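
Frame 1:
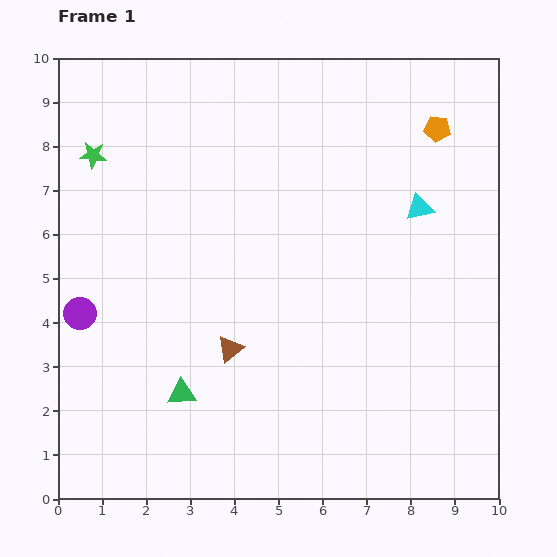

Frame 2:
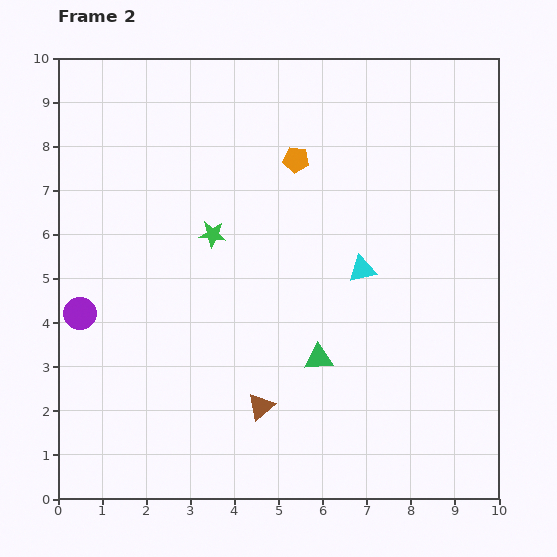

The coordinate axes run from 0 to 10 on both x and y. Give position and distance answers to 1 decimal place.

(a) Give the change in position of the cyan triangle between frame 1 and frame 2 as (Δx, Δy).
(-1.3, -1.4)

The cyan triangle was at (8.2, 6.6) in frame 1 and (6.9, 5.2) in frame 2.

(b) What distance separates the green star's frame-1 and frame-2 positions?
3.2

The green star moved from (0.8, 7.8) to (3.5, 6.0), a distance of √(2.7² + 1.8²) ≈ 3.2.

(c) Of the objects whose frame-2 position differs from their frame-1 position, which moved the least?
the brown triangle

(moved 1.5)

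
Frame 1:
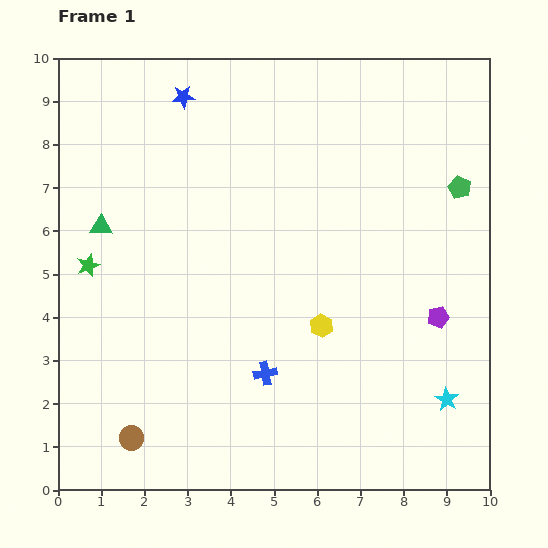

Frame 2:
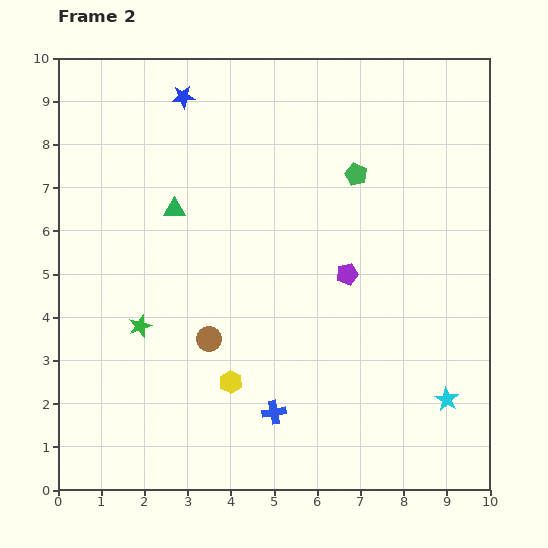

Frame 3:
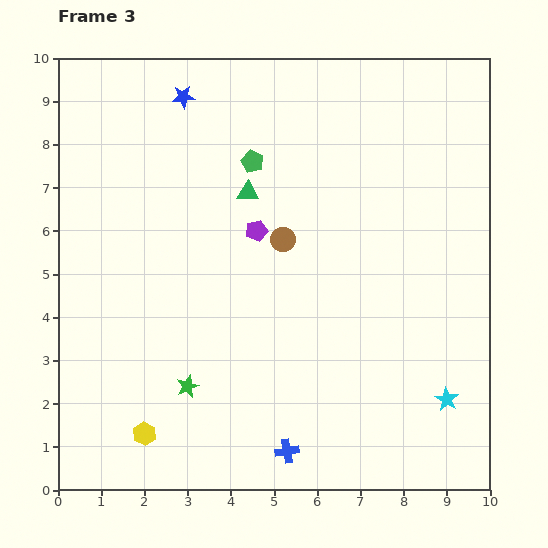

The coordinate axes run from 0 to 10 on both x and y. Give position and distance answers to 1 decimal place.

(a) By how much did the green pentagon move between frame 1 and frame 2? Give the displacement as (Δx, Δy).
(-2.4, 0.3)

The green pentagon was at (9.3, 7.0) in frame 1 and (6.9, 7.3) in frame 2.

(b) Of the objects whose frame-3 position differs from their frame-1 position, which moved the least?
the blue cross

(moved 1.9)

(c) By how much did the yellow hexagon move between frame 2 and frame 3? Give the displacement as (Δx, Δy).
(-2.0, -1.2)

The yellow hexagon was at (4.0, 2.5) in frame 2 and (2.0, 1.3) in frame 3.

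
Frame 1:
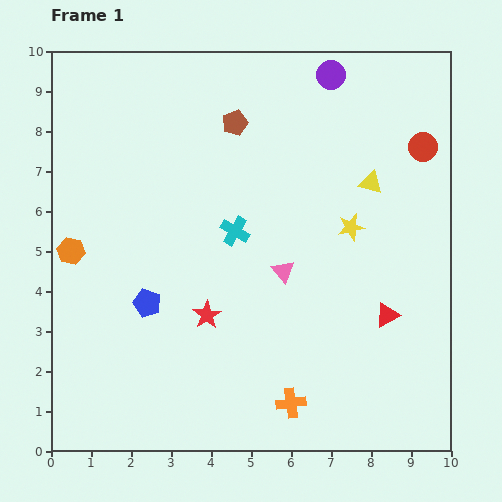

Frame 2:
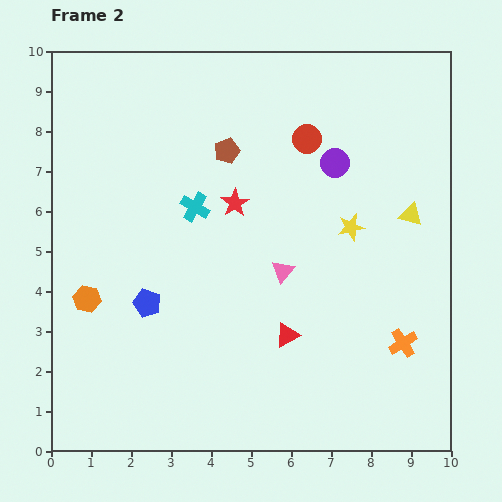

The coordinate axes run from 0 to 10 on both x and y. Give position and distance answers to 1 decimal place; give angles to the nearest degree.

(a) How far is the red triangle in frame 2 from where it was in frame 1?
2.5

The red triangle moved from (8.4, 3.4) to (5.9, 2.9), a distance of √(2.5² + 0.5²) ≈ 2.5.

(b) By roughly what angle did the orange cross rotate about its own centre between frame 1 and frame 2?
25° counter-clockwise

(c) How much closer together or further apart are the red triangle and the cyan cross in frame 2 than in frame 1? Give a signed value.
-0.4

Distance in frame 1: 4.3. Distance in frame 2: 3.9.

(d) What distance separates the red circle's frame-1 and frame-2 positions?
2.9

The red circle moved from (9.3, 7.6) to (6.4, 7.8), a distance of √(2.9² + 0.2²) ≈ 2.9.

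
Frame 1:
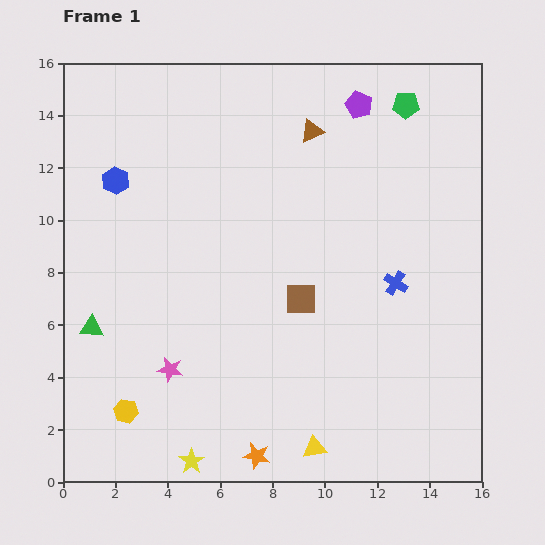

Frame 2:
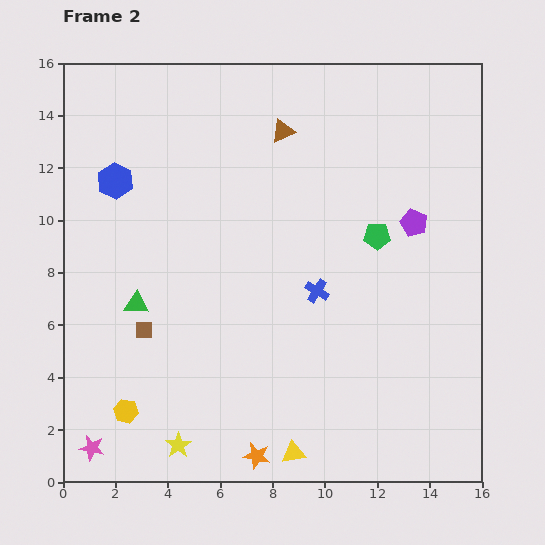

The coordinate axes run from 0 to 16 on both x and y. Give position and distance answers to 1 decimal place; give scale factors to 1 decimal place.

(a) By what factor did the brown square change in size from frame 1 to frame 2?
0.6×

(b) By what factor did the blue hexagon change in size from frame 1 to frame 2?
1.3×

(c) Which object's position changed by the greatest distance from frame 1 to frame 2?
the brown square

(moved 6.1; next 5.1)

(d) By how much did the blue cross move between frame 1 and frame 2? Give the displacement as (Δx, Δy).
(-3.0, -0.3)

The blue cross was at (12.7, 7.6) in frame 1 and (9.7, 7.3) in frame 2.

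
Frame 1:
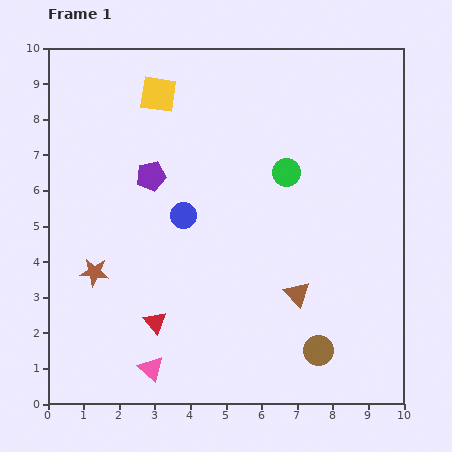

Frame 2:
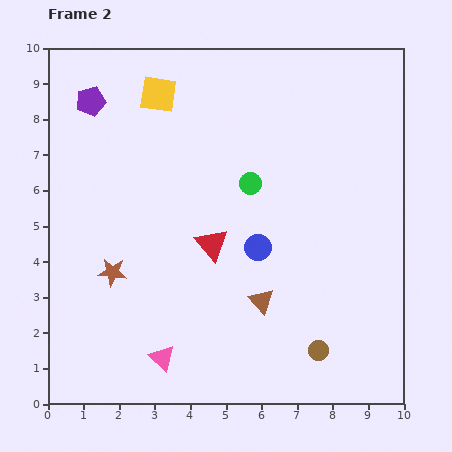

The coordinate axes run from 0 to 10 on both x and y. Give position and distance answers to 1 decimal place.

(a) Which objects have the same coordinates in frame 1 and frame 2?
the yellow square, the brown circle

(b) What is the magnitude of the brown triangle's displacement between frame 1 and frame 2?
1.0

The brown triangle moved from (7.0, 3.1) to (6.0, 2.9), a distance of √(1.0² + 0.2²) ≈ 1.0.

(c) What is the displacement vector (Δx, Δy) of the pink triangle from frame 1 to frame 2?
(0.3, 0.3)

The pink triangle was at (2.9, 1.0) in frame 1 and (3.2, 1.3) in frame 2.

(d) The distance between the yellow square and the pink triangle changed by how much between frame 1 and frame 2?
-0.3

Distance in frame 1: 7.7. Distance in frame 2: 7.4.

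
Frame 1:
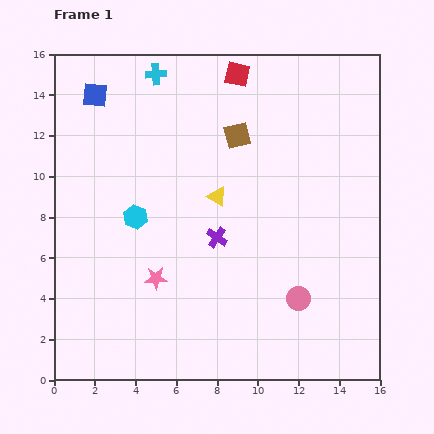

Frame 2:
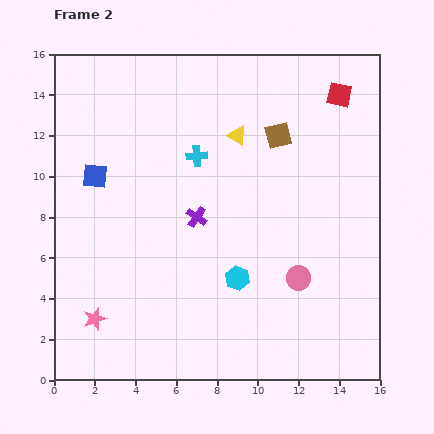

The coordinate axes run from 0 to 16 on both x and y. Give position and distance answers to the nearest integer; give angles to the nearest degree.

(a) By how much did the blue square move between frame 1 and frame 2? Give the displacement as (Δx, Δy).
(0, -4)

The blue square was at (2, 14) in frame 1 and (2, 10) in frame 2.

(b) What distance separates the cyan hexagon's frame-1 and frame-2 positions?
6

The cyan hexagon moved from (4, 8) to (9, 5), a distance of √(5² + 3²) ≈ 6.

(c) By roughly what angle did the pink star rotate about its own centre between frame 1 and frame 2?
18° counter-clockwise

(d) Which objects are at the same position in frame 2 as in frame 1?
none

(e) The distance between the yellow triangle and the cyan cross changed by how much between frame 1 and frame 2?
-5

Distance in frame 1: 7. Distance in frame 2: 2.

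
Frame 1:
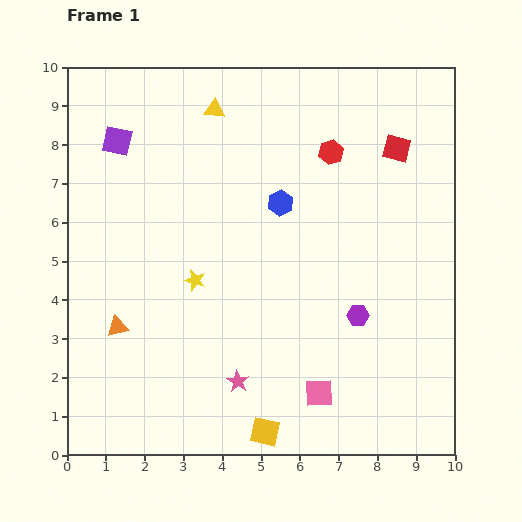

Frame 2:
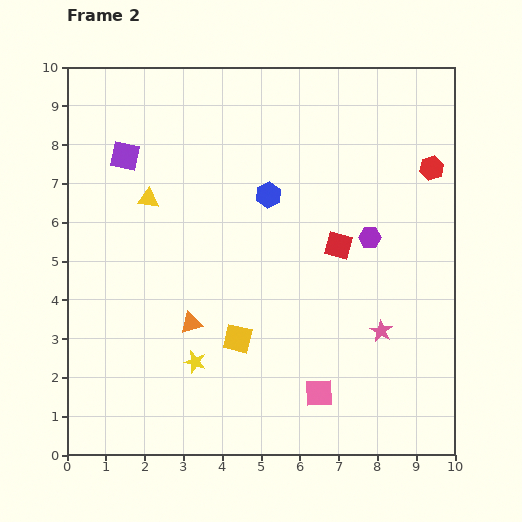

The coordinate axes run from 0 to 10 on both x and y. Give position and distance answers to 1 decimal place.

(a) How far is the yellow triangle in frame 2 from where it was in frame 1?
2.9

The yellow triangle moved from (3.8, 8.9) to (2.1, 6.6), a distance of √(1.7² + 2.3²) ≈ 2.9.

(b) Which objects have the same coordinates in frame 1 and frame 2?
the pink square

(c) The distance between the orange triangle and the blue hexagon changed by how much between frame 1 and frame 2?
-1.4

Distance in frame 1: 5.3. Distance in frame 2: 3.9.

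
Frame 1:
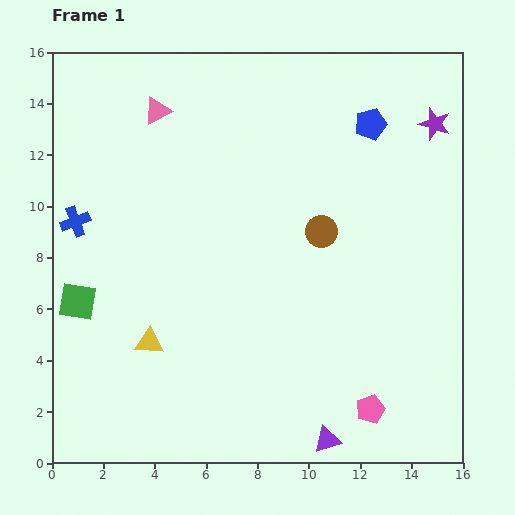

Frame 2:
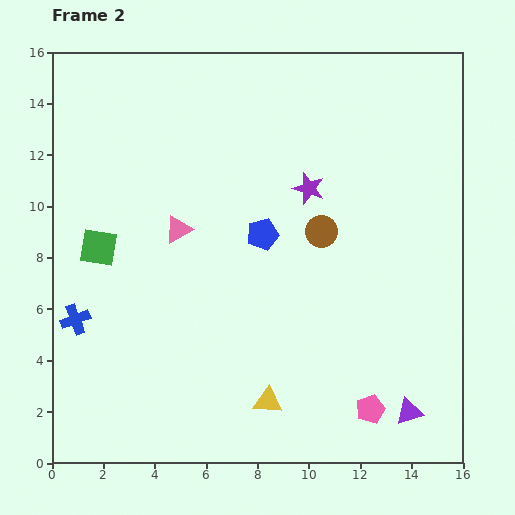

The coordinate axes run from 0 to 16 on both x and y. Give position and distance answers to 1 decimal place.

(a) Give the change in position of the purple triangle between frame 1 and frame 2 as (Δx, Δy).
(3.2, 1.1)

The purple triangle was at (10.7, 0.9) in frame 1 and (13.9, 2.0) in frame 2.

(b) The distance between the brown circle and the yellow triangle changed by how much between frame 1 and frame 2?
-1.1

Distance in frame 1: 8.0. Distance in frame 2: 6.9.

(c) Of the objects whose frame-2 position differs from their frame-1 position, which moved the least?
the green square

(moved 2.2)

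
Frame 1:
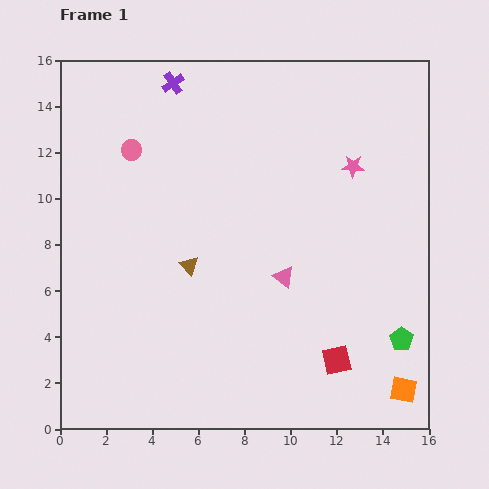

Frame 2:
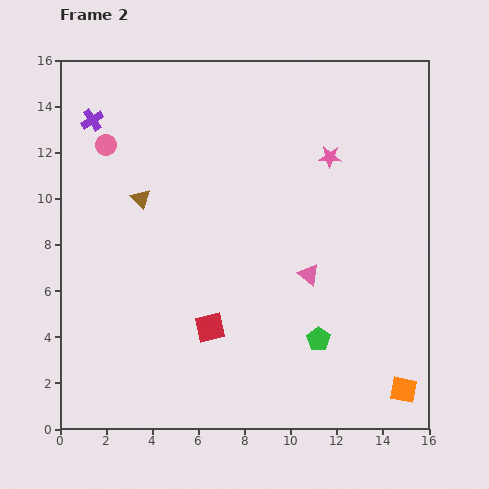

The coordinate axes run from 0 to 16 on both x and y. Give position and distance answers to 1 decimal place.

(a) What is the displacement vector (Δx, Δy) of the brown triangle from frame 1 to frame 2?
(-2.1, 2.9)

The brown triangle was at (5.6, 7.1) in frame 1 and (3.5, 10.0) in frame 2.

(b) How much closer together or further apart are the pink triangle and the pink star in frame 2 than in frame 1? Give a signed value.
-0.5

Distance in frame 1: 5.7. Distance in frame 2: 5.2.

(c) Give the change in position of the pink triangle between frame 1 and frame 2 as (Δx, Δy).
(1.1, 0.1)

The pink triangle was at (9.7, 6.6) in frame 1 and (10.8, 6.7) in frame 2.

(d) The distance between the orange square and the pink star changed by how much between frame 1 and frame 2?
+0.7

Distance in frame 1: 9.9. Distance in frame 2: 10.6.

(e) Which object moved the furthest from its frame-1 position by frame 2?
the red square

(moved 5.7; next 3.8)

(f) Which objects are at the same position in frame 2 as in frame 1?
the orange square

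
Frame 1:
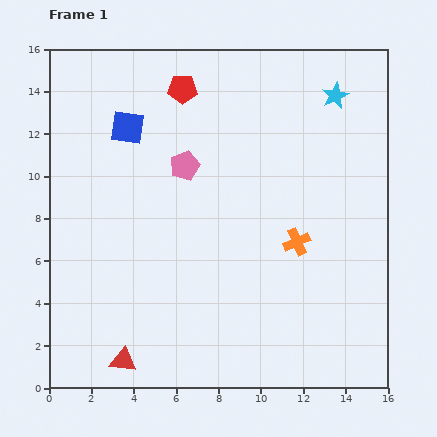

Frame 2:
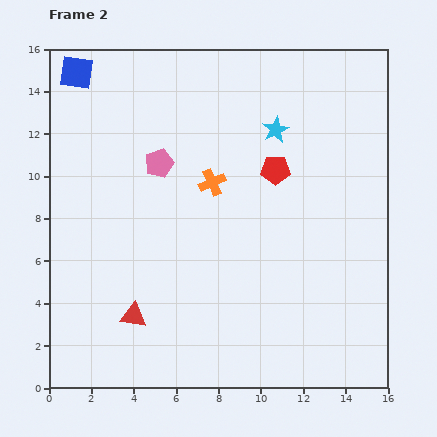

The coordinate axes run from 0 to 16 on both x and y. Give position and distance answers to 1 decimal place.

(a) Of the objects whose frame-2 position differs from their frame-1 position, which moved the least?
the pink pentagon

(moved 1.2)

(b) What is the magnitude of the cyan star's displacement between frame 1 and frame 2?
3.2

The cyan star moved from (13.5, 13.8) to (10.7, 12.2), a distance of √(2.8² + 1.6²) ≈ 3.2.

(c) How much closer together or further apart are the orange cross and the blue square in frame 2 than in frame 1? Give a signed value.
-1.5

Distance in frame 1: 9.7. Distance in frame 2: 8.2.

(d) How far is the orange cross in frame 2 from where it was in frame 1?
4.9

The orange cross moved from (11.7, 6.9) to (7.7, 9.7), a distance of √(4.0² + 2.8²) ≈ 4.9.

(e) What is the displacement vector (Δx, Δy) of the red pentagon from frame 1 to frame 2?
(4.4, -3.8)

The red pentagon was at (6.3, 14.1) in frame 1 and (10.7, 10.3) in frame 2.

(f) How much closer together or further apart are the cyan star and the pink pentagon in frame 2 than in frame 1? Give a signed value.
-2.1

Distance in frame 1: 7.8. Distance in frame 2: 5.7.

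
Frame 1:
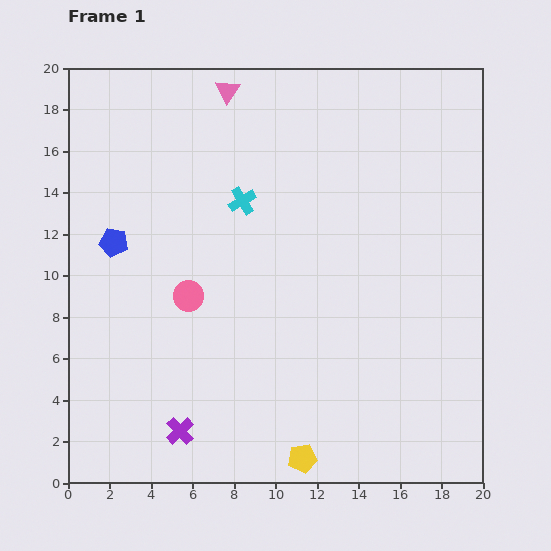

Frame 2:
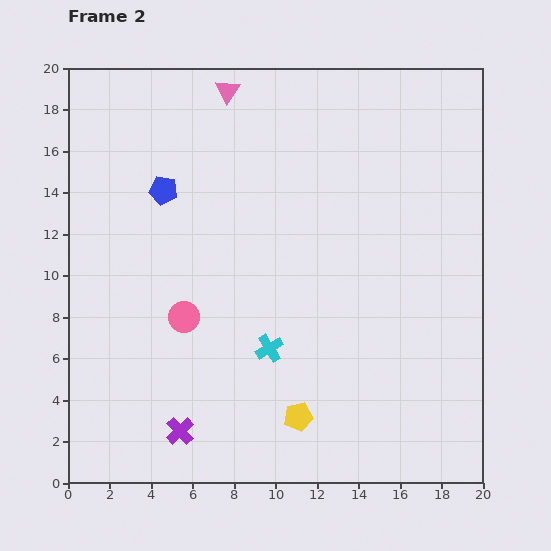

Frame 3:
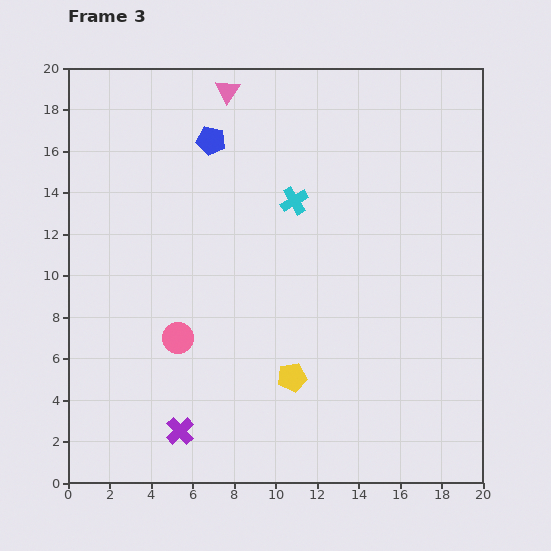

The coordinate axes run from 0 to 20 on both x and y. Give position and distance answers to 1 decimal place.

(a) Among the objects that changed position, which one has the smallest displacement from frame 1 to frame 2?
the pink circle

(moved 1.0)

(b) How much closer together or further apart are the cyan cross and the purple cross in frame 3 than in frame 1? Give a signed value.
+0.9

Distance in frame 1: 11.5. Distance in frame 3: 12.4.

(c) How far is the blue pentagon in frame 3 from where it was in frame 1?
6.8

The blue pentagon moved from (2.2, 11.6) to (6.9, 16.5), a distance of √(4.7² + 4.9²) ≈ 6.8.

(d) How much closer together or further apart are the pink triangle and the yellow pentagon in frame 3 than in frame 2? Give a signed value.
-2.0

Distance in frame 2: 16.1. Distance in frame 3: 14.1.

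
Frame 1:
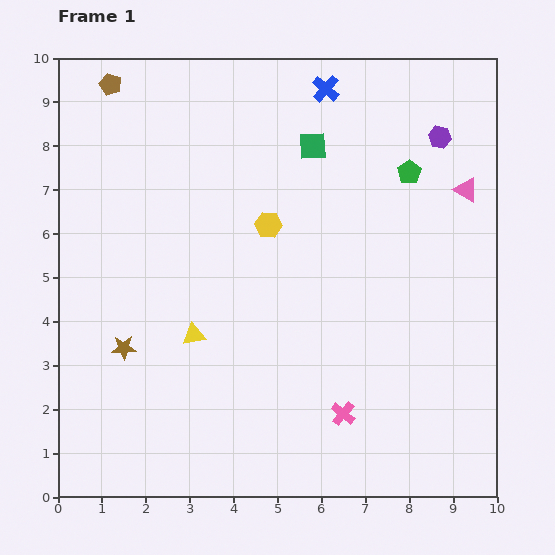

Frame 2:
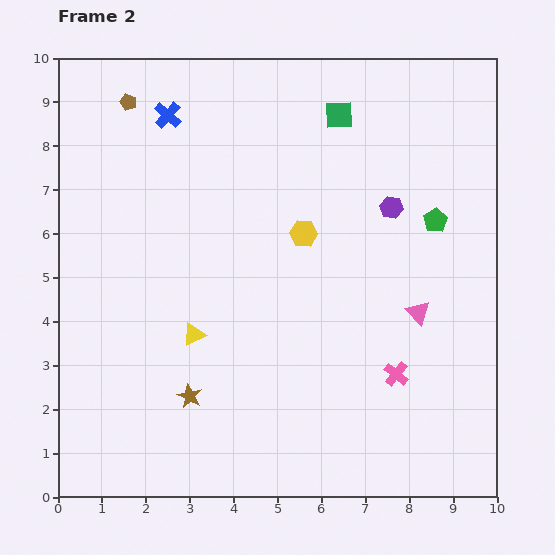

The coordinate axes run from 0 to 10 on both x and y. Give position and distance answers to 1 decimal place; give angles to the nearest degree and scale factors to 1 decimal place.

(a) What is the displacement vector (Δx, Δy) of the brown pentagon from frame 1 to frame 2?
(0.4, -0.4)

The brown pentagon was at (1.2, 9.4) in frame 1 and (1.6, 9.0) in frame 2.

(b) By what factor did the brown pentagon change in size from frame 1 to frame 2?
0.8×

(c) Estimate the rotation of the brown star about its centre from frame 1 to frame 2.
29° clockwise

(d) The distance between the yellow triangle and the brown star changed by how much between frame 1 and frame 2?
-0.2

Distance in frame 1: 1.6. Distance in frame 2: 1.4.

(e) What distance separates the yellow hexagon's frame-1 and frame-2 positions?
0.8

The yellow hexagon moved from (4.8, 6.2) to (5.6, 6.0), a distance of √(0.8² + 0.2²) ≈ 0.8.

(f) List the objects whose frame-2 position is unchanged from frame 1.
the yellow triangle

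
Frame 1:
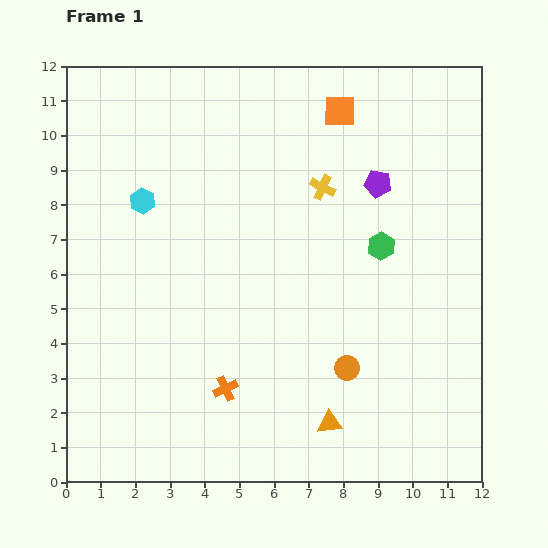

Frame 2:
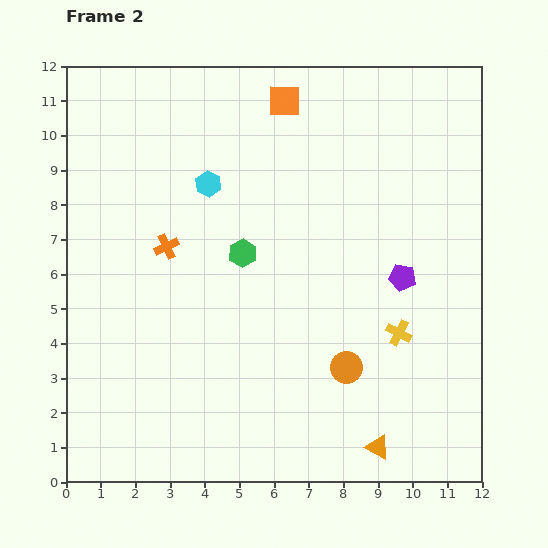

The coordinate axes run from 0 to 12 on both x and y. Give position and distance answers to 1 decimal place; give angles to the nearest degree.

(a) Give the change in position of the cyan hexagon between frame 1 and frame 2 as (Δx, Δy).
(1.9, 0.5)

The cyan hexagon was at (2.2, 8.1) in frame 1 and (4.1, 8.6) in frame 2.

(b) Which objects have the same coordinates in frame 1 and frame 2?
the orange circle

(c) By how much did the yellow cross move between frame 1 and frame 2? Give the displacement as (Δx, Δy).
(2.2, -4.2)

The yellow cross was at (7.4, 8.5) in frame 1 and (9.6, 4.3) in frame 2.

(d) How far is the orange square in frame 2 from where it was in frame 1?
1.6

The orange square moved from (7.9, 10.7) to (6.3, 11.0), a distance of √(1.6² + 0.3²) ≈ 1.6.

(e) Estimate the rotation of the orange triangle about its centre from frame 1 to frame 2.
34° clockwise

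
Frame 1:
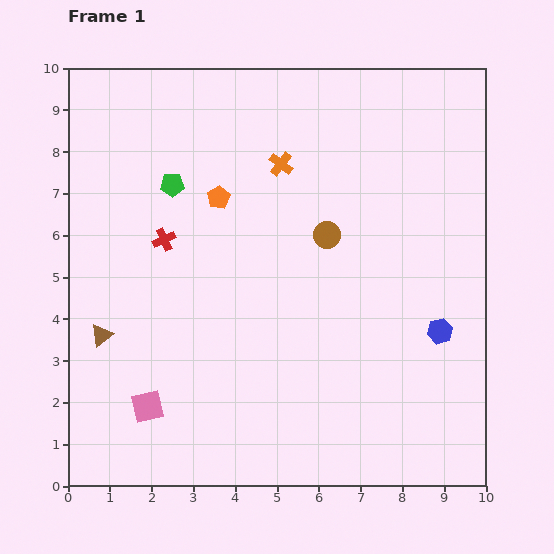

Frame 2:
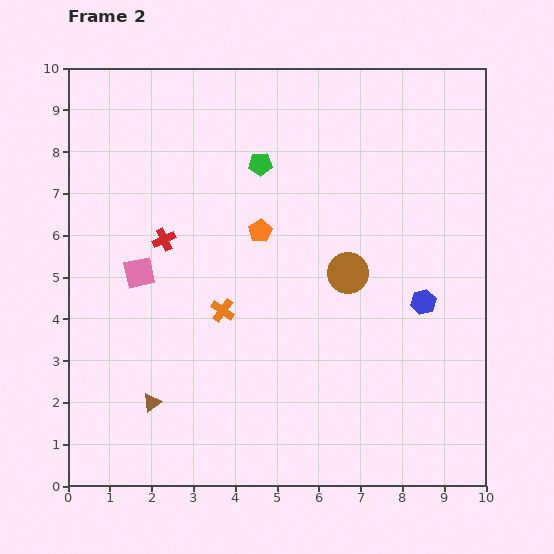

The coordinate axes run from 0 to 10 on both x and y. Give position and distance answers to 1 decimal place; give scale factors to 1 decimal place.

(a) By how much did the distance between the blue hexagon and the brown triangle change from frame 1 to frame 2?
-1.2

Distance in frame 1: 8.1. Distance in frame 2: 6.9.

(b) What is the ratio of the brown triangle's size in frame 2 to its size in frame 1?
0.8×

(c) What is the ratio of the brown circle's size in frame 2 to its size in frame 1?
1.5×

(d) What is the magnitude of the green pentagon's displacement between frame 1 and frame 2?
2.2

The green pentagon moved from (2.5, 7.2) to (4.6, 7.7), a distance of √(2.1² + 0.5²) ≈ 2.2.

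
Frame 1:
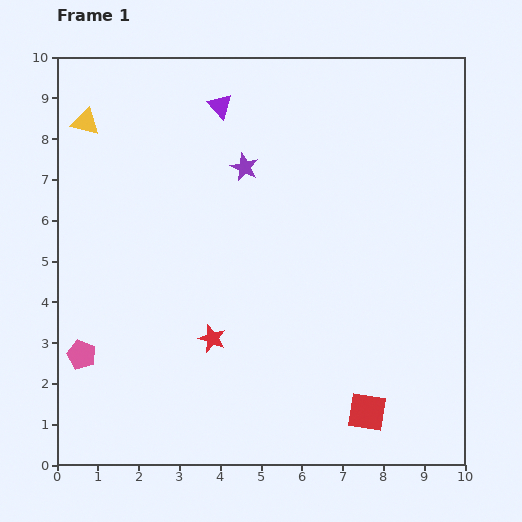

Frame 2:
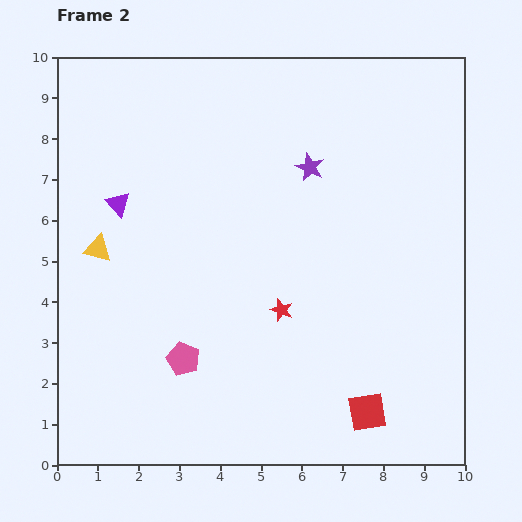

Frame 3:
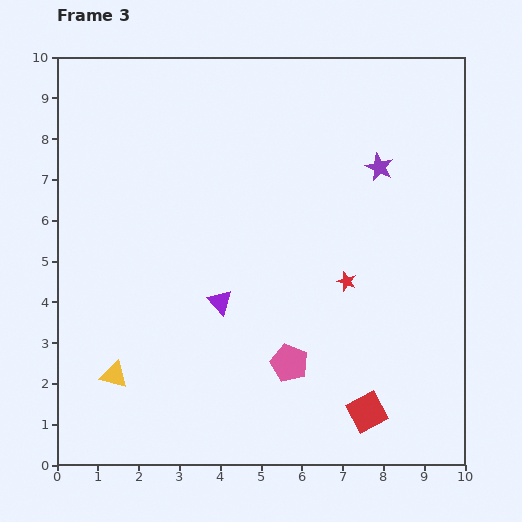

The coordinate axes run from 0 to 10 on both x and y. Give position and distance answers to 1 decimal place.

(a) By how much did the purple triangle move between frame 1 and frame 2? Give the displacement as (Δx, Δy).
(-2.5, -2.4)

The purple triangle was at (4.0, 8.8) in frame 1 and (1.5, 6.4) in frame 2.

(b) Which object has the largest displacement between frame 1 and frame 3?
the yellow triangle

(moved 6.2; next 5.1)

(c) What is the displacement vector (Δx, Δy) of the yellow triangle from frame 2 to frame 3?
(0.4, -3.1)

The yellow triangle was at (1.0, 5.3) in frame 2 and (1.4, 2.2) in frame 3.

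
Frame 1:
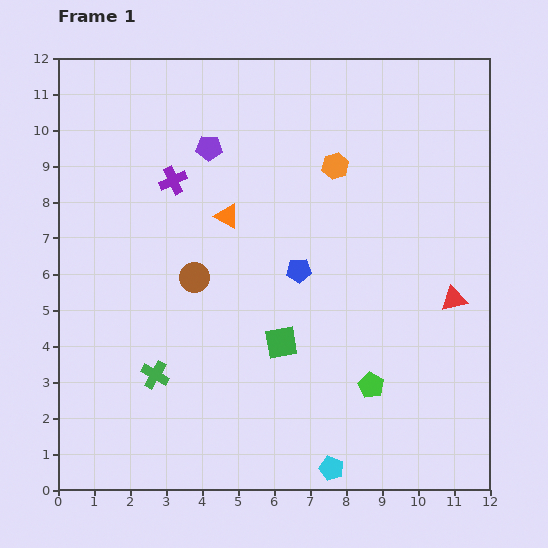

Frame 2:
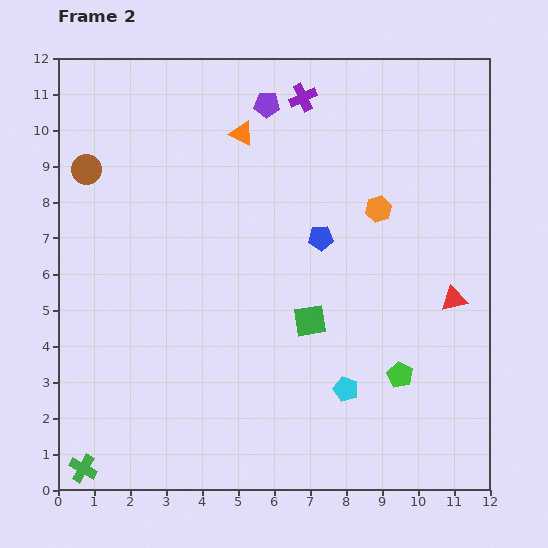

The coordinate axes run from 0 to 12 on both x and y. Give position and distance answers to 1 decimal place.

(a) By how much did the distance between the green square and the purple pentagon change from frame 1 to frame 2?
+0.3

Distance in frame 1: 5.8. Distance in frame 2: 6.1.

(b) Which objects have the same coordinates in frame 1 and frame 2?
the red triangle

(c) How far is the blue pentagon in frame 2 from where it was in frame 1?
1.1

The blue pentagon moved from (6.7, 6.1) to (7.3, 7.0), a distance of √(0.6² + 0.9²) ≈ 1.1.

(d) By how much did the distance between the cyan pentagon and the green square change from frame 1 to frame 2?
-1.7

Distance in frame 1: 3.8. Distance in frame 2: 2.1.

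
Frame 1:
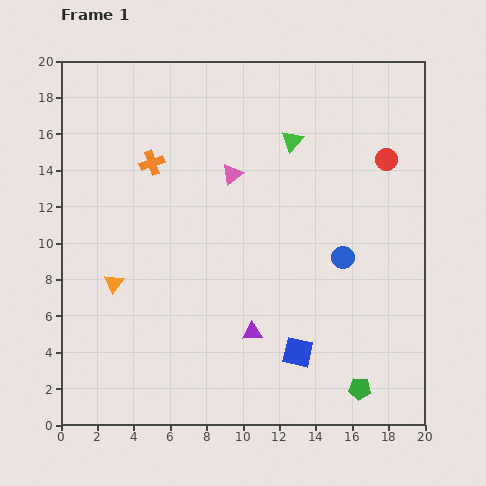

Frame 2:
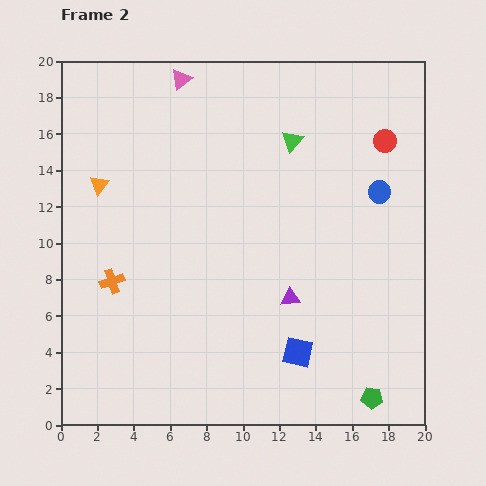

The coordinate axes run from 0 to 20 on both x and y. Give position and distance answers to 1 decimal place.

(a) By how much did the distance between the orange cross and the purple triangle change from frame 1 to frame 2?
-1.0

Distance in frame 1: 10.8. Distance in frame 2: 9.8.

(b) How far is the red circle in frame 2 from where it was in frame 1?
1.0

The red circle moved from (17.9, 14.6) to (17.8, 15.6), a distance of √(0.1² + 1.0²) ≈ 1.0.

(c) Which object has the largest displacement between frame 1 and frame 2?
the orange cross

(moved 6.9; next 5.9)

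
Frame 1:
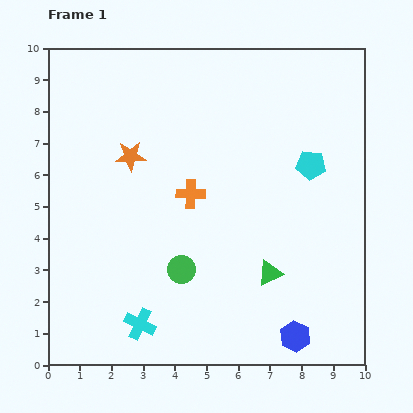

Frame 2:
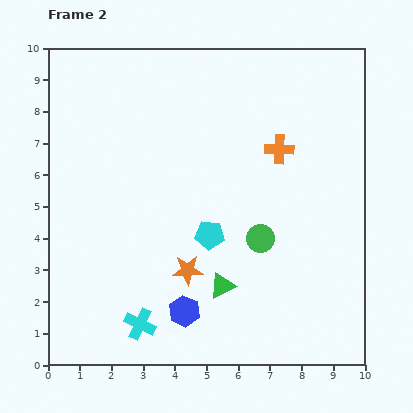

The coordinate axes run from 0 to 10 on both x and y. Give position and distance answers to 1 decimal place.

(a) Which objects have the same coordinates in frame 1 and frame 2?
the cyan cross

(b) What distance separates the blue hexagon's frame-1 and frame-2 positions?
3.6

The blue hexagon moved from (7.8, 0.9) to (4.3, 1.7), a distance of √(3.5² + 0.8²) ≈ 3.6.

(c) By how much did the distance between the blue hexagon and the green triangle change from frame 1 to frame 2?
-0.8

Distance in frame 1: 2.2. Distance in frame 2: 1.4.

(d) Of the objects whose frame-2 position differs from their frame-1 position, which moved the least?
the green triangle

(moved 1.6)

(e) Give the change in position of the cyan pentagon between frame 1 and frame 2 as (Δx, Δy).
(-3.2, -2.2)

The cyan pentagon was at (8.3, 6.3) in frame 1 and (5.1, 4.1) in frame 2.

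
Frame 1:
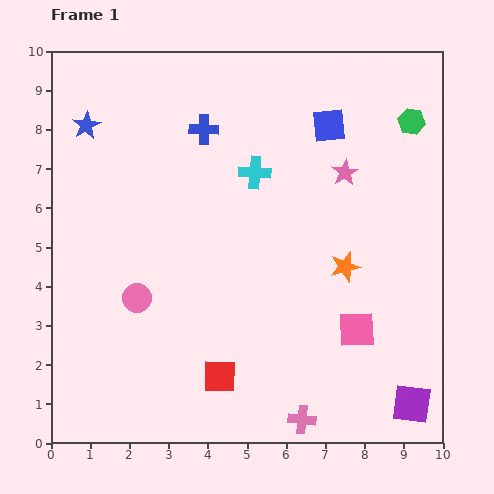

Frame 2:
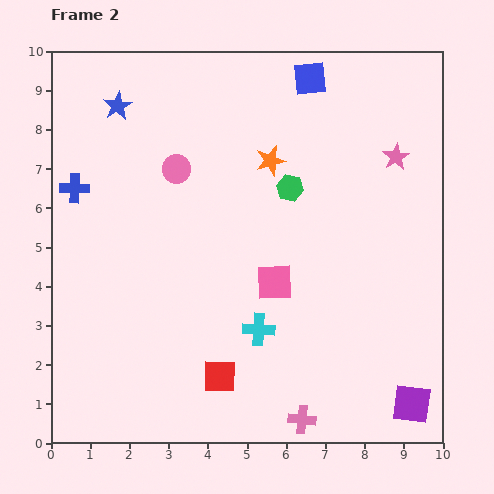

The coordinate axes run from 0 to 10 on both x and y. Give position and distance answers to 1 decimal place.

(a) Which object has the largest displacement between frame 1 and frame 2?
the cyan cross

(moved 4.0; next 3.6)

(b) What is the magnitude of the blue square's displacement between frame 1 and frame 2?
1.3

The blue square moved from (7.1, 8.1) to (6.6, 9.3), a distance of √(0.5² + 1.2²) ≈ 1.3.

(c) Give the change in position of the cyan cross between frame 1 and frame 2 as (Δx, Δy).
(0.1, -4.0)

The cyan cross was at (5.2, 6.9) in frame 1 and (5.3, 2.9) in frame 2.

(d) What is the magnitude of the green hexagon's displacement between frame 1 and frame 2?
3.5

The green hexagon moved from (9.2, 8.2) to (6.1, 6.5), a distance of √(3.1² + 1.7²) ≈ 3.5.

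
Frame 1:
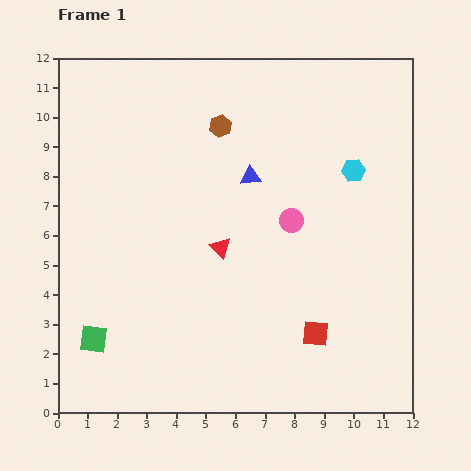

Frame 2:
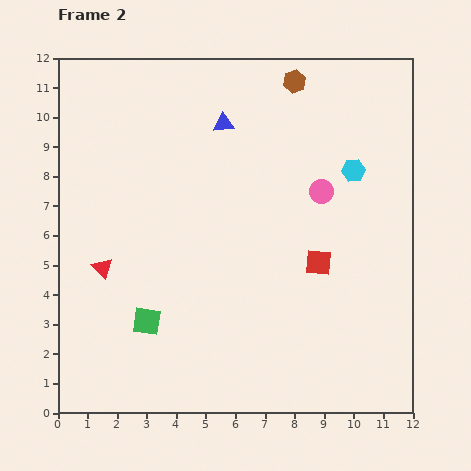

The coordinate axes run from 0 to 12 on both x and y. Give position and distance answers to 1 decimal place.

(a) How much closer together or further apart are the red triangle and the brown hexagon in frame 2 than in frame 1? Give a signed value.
+5.0

Distance in frame 1: 4.1. Distance in frame 2: 9.1.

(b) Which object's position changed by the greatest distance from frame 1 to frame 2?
the red triangle

(moved 4.1; next 2.9)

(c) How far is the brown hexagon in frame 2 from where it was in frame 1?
2.9

The brown hexagon moved from (5.5, 9.7) to (8.0, 11.2), a distance of √(2.5² + 1.5²) ≈ 2.9.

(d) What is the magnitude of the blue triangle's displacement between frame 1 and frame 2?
2.0

The blue triangle moved from (6.5, 8.0) to (5.6, 9.8), a distance of √(0.9² + 1.8²) ≈ 2.0.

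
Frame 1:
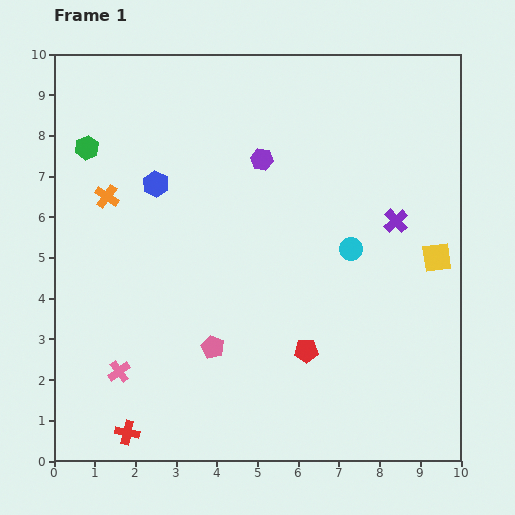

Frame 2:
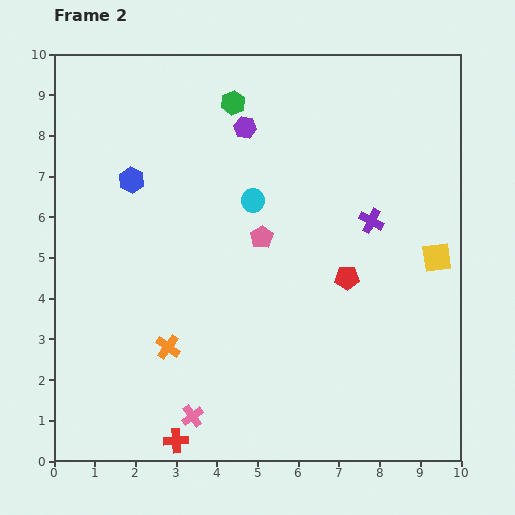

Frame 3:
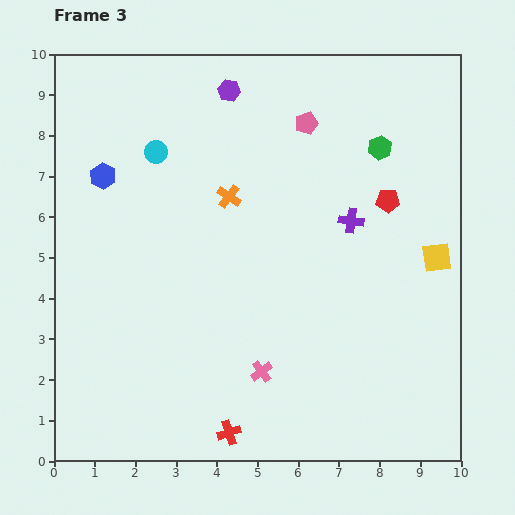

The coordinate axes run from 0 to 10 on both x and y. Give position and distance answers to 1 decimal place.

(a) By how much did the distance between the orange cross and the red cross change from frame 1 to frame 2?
-3.5

Distance in frame 1: 5.8. Distance in frame 2: 2.3.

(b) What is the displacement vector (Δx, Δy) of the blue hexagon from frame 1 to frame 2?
(-0.6, 0.1)

The blue hexagon was at (2.5, 6.8) in frame 1 and (1.9, 6.9) in frame 2.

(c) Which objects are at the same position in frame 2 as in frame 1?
the yellow square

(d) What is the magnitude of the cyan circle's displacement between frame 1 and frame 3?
5.4

The cyan circle moved from (7.3, 5.2) to (2.5, 7.6), a distance of √(4.8² + 2.4²) ≈ 5.4.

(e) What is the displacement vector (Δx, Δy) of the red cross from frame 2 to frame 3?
(1.3, 0.2)

The red cross was at (3.0, 0.5) in frame 2 and (4.3, 0.7) in frame 3.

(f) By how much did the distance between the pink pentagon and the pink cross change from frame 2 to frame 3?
+1.5

Distance in frame 2: 4.7. Distance in frame 3: 6.2.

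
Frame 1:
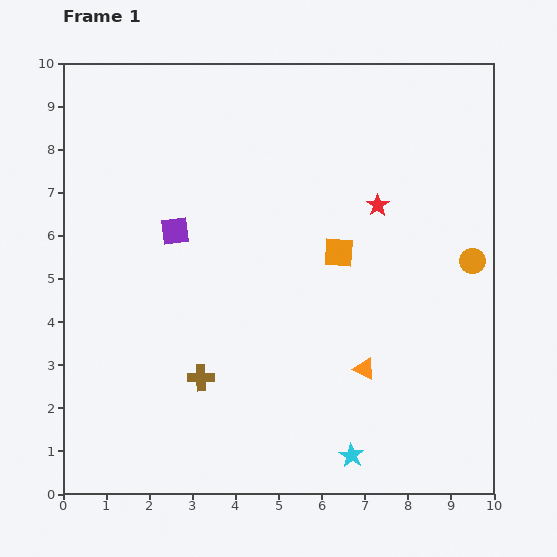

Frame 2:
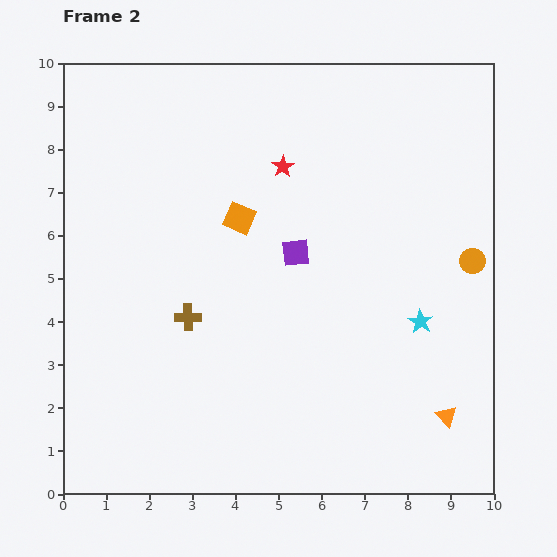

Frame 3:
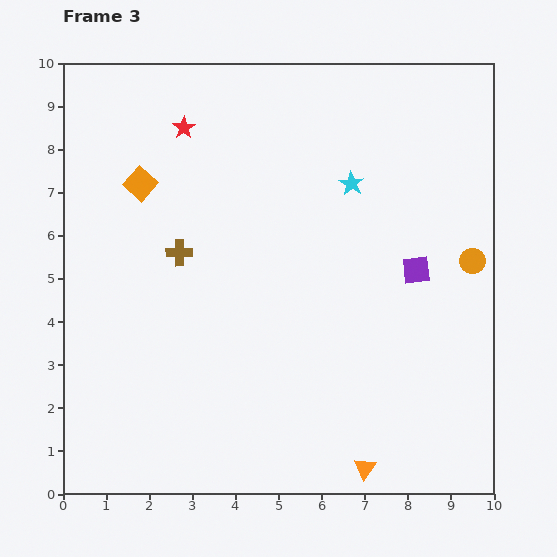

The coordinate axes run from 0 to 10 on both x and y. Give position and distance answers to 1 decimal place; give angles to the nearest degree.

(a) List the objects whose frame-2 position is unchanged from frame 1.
the orange circle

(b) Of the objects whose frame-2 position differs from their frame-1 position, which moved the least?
the brown cross

(moved 1.4)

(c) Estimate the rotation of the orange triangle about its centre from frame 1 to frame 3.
39° clockwise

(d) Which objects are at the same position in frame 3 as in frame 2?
the orange circle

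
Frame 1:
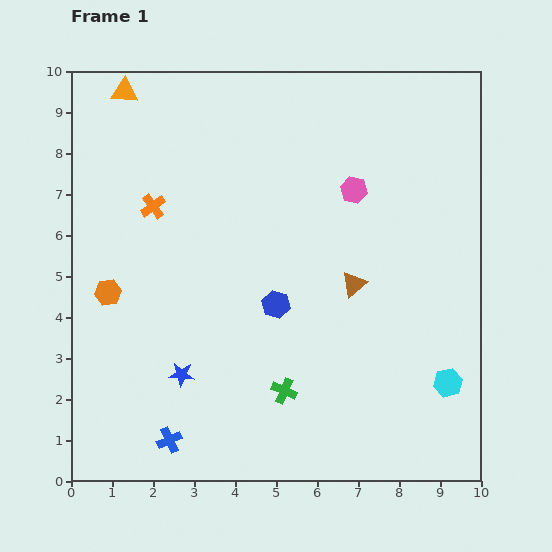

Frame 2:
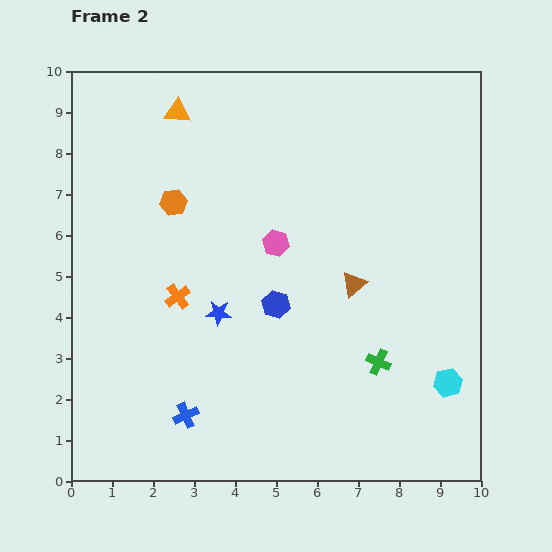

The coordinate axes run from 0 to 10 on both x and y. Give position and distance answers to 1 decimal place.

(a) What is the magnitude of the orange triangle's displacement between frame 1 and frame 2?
1.4

The orange triangle moved from (1.3, 9.5) to (2.6, 9.0), a distance of √(1.3² + 0.5²) ≈ 1.4.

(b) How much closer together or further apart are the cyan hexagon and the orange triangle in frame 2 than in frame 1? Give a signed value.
-1.3

Distance in frame 1: 10.6. Distance in frame 2: 9.3.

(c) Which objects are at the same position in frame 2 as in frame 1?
the blue hexagon, the brown triangle, the cyan hexagon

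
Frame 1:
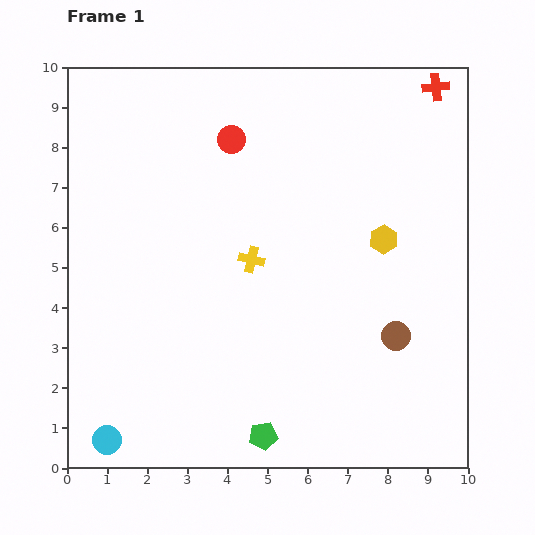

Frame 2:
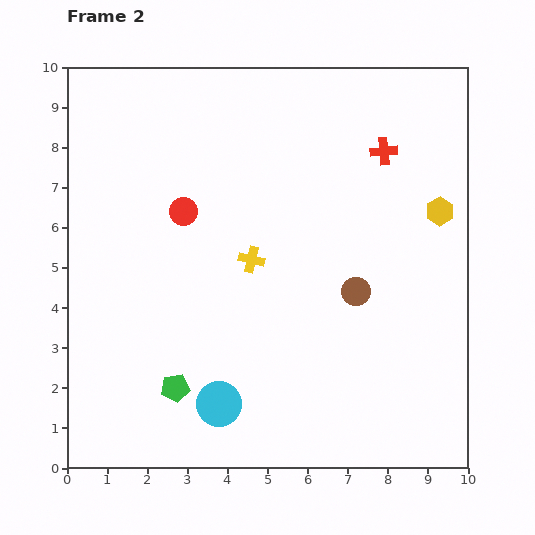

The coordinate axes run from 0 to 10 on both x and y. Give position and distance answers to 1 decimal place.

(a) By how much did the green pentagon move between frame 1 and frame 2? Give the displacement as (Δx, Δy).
(-2.2, 1.2)

The green pentagon was at (4.9, 0.8) in frame 1 and (2.7, 2.0) in frame 2.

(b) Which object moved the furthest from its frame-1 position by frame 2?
the cyan circle

(moved 2.9; next 2.5)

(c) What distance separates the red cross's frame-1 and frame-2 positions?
2.1

The red cross moved from (9.2, 9.5) to (7.9, 7.9), a distance of √(1.3² + 1.6²) ≈ 2.1.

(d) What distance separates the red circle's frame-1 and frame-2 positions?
2.2

The red circle moved from (4.1, 8.2) to (2.9, 6.4), a distance of √(1.2² + 1.8²) ≈ 2.2.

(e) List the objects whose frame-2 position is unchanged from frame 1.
the yellow cross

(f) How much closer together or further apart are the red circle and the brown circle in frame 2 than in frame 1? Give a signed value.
-1.7

Distance in frame 1: 6.4. Distance in frame 2: 4.7.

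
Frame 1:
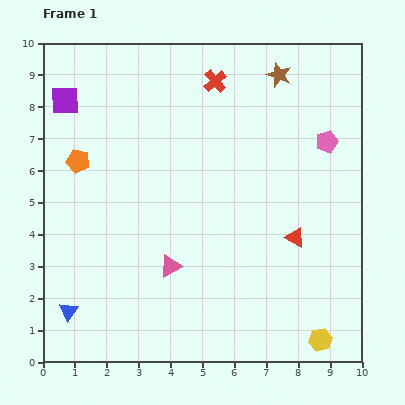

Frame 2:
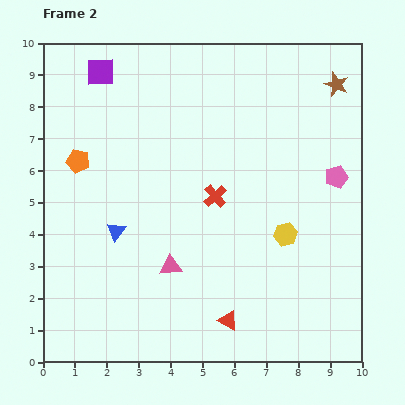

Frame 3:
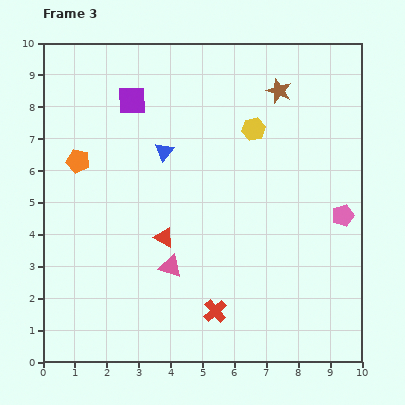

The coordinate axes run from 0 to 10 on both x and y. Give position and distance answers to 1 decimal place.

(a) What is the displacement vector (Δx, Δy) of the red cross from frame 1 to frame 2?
(0.0, -3.6)

The red cross was at (5.4, 8.8) in frame 1 and (5.4, 5.2) in frame 2.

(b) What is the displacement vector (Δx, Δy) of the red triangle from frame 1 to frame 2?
(-2.1, -2.6)

The red triangle was at (7.9, 3.9) in frame 1 and (5.8, 1.3) in frame 2.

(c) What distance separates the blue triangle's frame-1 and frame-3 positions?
5.8

The blue triangle moved from (0.8, 1.6) to (3.8, 6.6), a distance of √(3.0² + 5.0²) ≈ 5.8.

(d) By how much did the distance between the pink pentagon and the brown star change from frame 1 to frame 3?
+1.8

Distance in frame 1: 2.6. Distance in frame 3: 4.4.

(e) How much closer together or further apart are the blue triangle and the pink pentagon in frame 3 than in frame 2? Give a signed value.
-1.2

Distance in frame 2: 7.1. Distance in frame 3: 5.9.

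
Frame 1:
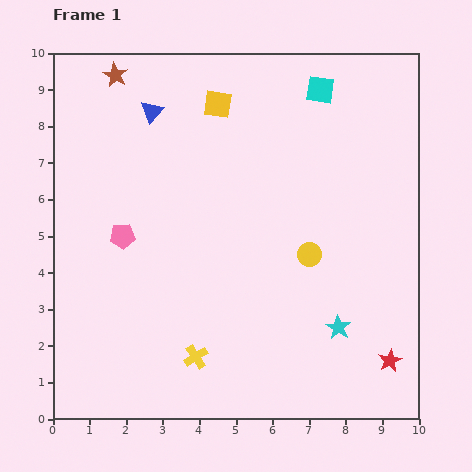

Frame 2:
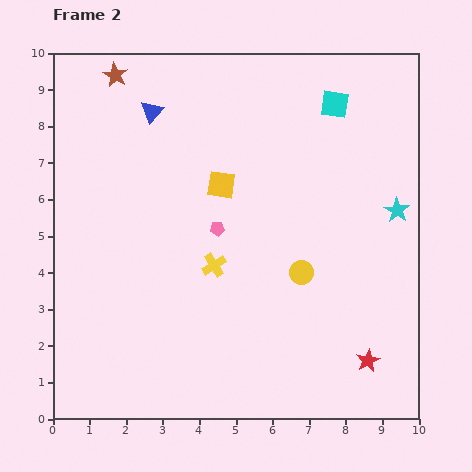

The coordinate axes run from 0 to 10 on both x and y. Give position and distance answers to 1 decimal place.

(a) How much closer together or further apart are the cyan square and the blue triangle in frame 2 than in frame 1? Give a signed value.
+0.4

Distance in frame 1: 4.6. Distance in frame 2: 5.0.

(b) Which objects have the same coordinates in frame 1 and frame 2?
the blue triangle, the brown star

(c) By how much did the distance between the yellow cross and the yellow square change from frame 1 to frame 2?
-4.7

Distance in frame 1: 6.9. Distance in frame 2: 2.2.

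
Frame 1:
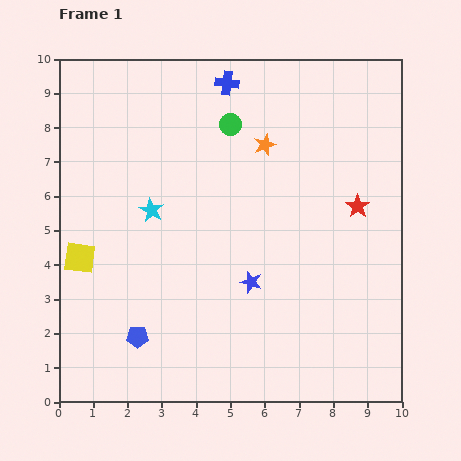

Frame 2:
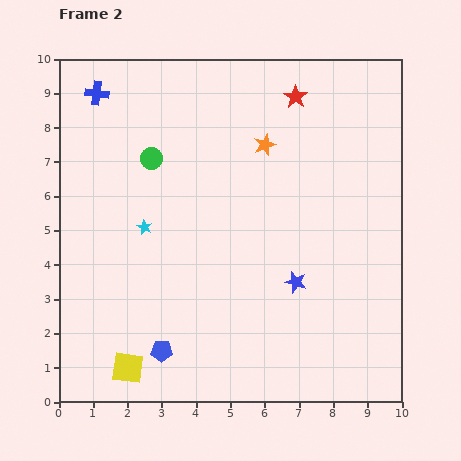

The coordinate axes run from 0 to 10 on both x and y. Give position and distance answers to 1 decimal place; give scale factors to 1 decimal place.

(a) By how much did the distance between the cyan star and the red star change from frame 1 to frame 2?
-0.2

Distance in frame 1: 6.0. Distance in frame 2: 5.8.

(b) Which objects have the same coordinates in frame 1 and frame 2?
the orange star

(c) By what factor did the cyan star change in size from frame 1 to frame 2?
0.6×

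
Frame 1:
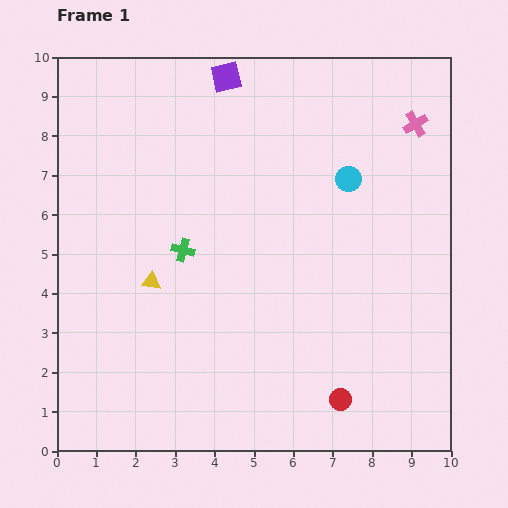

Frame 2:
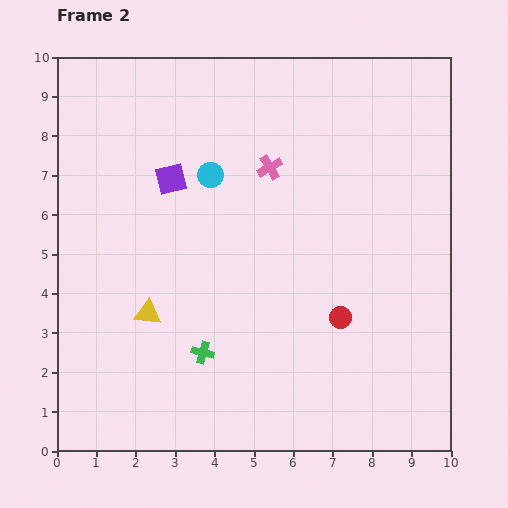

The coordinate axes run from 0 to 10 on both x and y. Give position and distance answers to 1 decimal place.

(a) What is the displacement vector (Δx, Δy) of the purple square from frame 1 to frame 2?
(-1.4, -2.6)

The purple square was at (4.3, 9.5) in frame 1 and (2.9, 6.9) in frame 2.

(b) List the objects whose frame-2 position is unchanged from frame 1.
none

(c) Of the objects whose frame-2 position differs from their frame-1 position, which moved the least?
the yellow triangle

(moved 0.8)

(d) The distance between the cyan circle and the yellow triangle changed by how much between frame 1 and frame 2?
-1.8

Distance in frame 1: 5.6. Distance in frame 2: 3.8.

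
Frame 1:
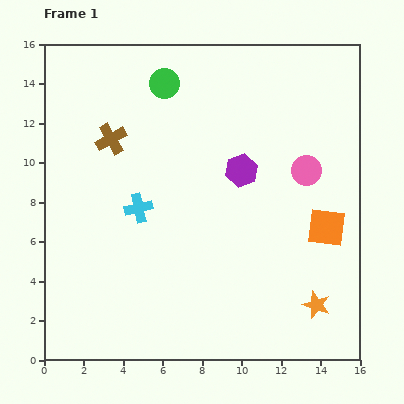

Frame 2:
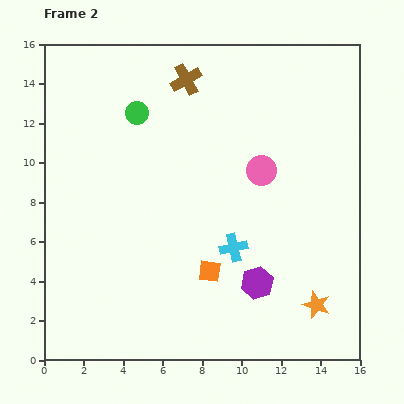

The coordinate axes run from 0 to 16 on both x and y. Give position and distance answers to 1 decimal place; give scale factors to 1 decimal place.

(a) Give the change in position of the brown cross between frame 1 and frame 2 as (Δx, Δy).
(3.8, 3.0)

The brown cross was at (3.4, 11.2) in frame 1 and (7.2, 14.2) in frame 2.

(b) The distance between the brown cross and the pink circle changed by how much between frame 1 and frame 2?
-4.0

Distance in frame 1: 10.0. Distance in frame 2: 6.0.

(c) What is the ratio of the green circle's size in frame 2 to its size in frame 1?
0.8×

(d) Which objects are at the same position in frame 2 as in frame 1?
the orange star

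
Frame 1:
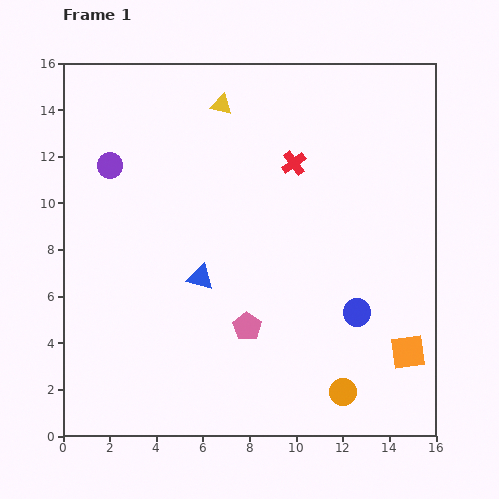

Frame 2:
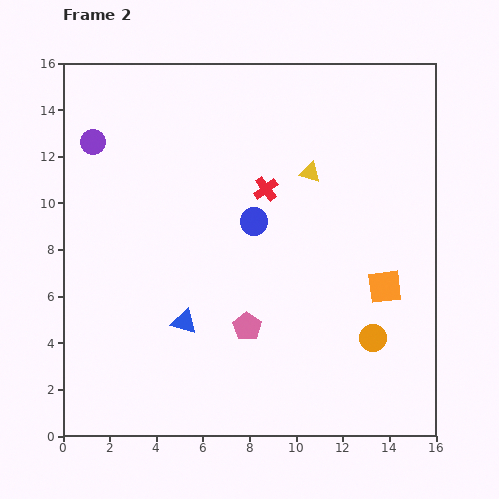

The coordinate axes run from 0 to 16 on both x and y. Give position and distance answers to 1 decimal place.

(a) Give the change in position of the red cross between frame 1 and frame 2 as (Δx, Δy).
(-1.2, -1.1)

The red cross was at (9.9, 11.7) in frame 1 and (8.7, 10.6) in frame 2.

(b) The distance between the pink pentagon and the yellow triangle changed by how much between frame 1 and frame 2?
-2.5

Distance in frame 1: 9.6. Distance in frame 2: 7.1.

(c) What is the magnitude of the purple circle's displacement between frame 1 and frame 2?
1.2

The purple circle moved from (2.0, 11.6) to (1.3, 12.6), a distance of √(0.7² + 1.0²) ≈ 1.2.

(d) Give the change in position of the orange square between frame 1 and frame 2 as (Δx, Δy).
(-1.0, 2.8)

The orange square was at (14.8, 3.6) in frame 1 and (13.8, 6.4) in frame 2.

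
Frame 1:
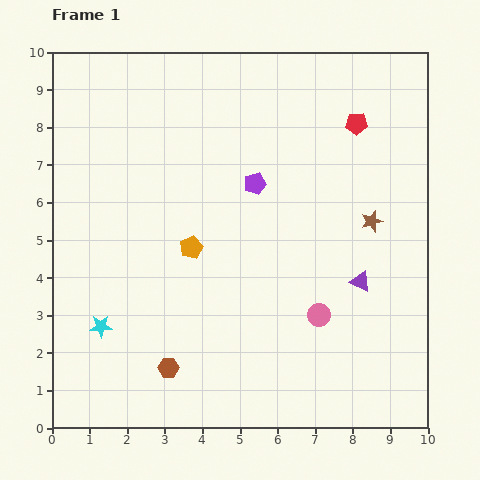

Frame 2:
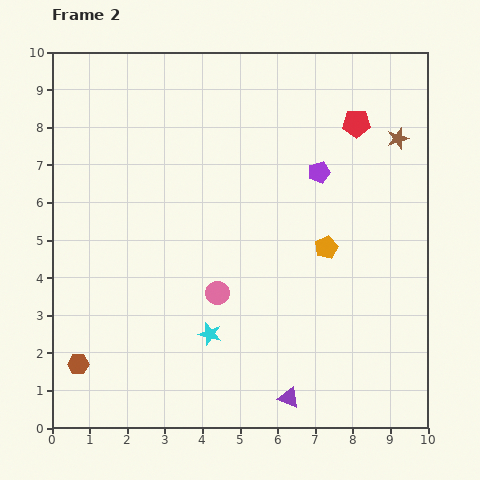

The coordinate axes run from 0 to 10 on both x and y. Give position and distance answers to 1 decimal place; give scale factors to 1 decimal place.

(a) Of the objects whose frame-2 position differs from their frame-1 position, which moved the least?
the purple pentagon

(moved 1.7)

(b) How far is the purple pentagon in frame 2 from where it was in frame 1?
1.7

The purple pentagon moved from (5.4, 6.5) to (7.1, 6.8), a distance of √(1.7² + 0.3²) ≈ 1.7.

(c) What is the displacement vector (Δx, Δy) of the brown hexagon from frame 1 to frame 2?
(-2.4, 0.1)

The brown hexagon was at (3.1, 1.6) in frame 1 and (0.7, 1.7) in frame 2.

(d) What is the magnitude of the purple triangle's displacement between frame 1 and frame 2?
3.6

The purple triangle moved from (8.2, 3.9) to (6.3, 0.8), a distance of √(1.9² + 3.1²) ≈ 3.6.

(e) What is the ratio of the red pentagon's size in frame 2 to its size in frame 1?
1.3×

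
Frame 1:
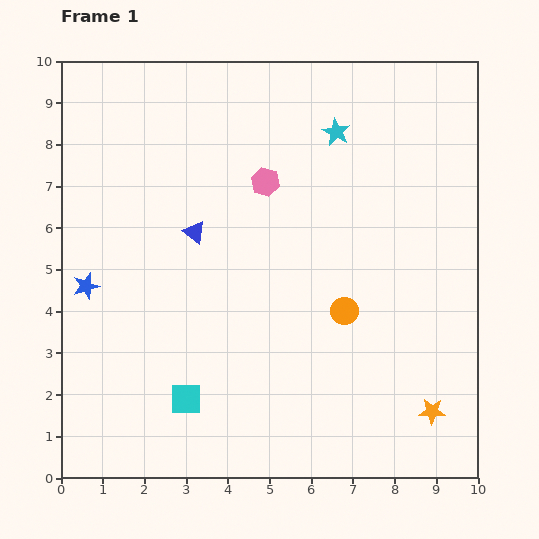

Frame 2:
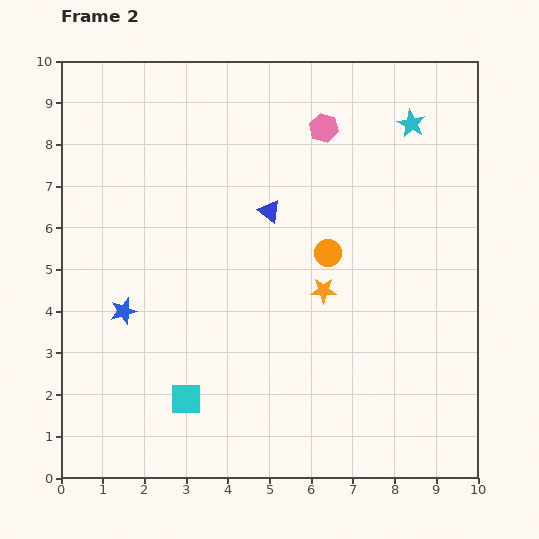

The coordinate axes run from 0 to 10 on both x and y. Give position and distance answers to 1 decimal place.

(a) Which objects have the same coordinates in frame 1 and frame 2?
the cyan square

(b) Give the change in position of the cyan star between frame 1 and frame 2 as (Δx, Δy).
(1.8, 0.2)

The cyan star was at (6.6, 8.3) in frame 1 and (8.4, 8.5) in frame 2.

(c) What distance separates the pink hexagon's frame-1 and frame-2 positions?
1.9

The pink hexagon moved from (4.9, 7.1) to (6.3, 8.4), a distance of √(1.4² + 1.3²) ≈ 1.9.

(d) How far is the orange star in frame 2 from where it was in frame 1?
3.9

The orange star moved from (8.9, 1.6) to (6.3, 4.5), a distance of √(2.6² + 2.9²) ≈ 3.9.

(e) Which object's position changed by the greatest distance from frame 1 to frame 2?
the orange star

(moved 3.9; next 1.9)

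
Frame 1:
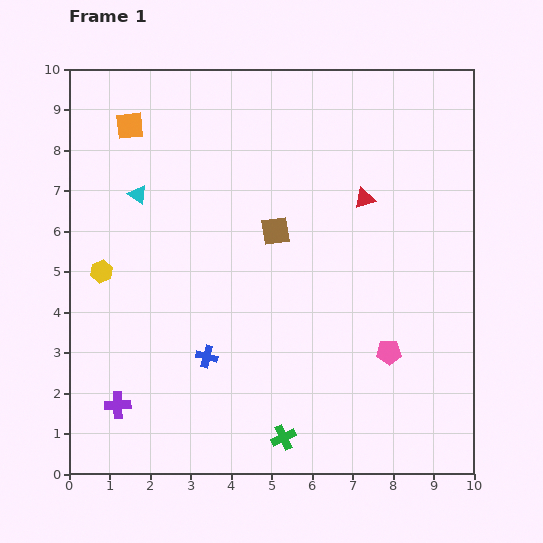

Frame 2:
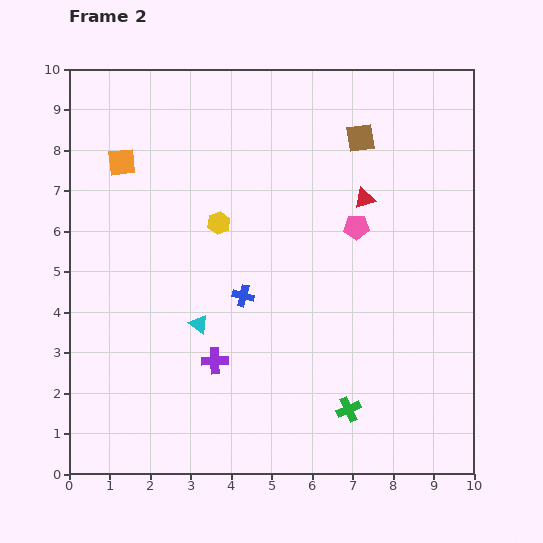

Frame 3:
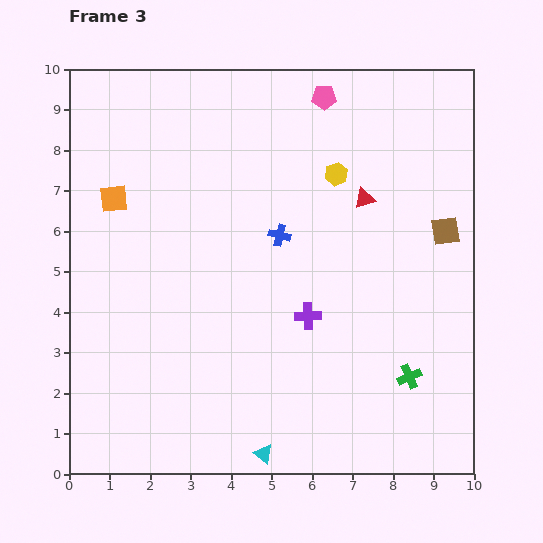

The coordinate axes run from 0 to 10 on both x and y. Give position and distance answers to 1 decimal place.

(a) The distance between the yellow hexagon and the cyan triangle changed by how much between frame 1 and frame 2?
+0.4

Distance in frame 1: 2.1. Distance in frame 2: 2.5.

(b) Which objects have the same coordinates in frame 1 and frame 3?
the red triangle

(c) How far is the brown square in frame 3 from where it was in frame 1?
4.2

The brown square moved from (5.1, 6.0) to (9.3, 6.0), a distance of √(4.2² + 0.0²) ≈ 4.2.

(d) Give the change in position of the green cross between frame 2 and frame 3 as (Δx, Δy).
(1.5, 0.8)

The green cross was at (6.9, 1.6) in frame 2 and (8.4, 2.4) in frame 3.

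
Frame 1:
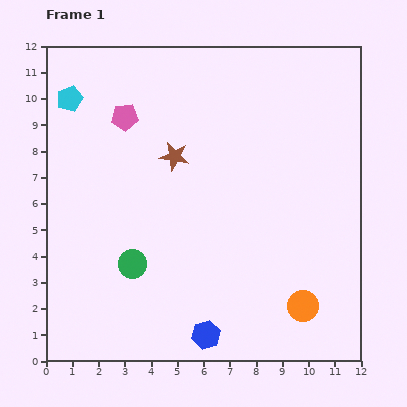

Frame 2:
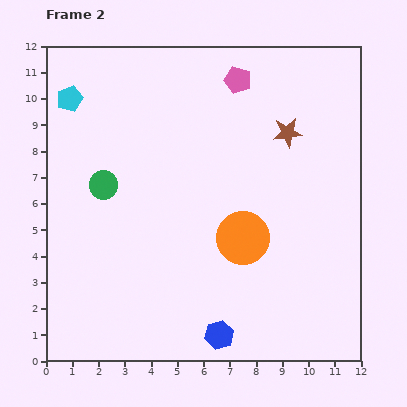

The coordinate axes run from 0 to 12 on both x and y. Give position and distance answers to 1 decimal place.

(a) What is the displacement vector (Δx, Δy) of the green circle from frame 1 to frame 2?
(-1.1, 3.0)

The green circle was at (3.3, 3.7) in frame 1 and (2.2, 6.7) in frame 2.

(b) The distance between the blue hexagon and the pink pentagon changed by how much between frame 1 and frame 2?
+0.8

Distance in frame 1: 8.9. Distance in frame 2: 9.7.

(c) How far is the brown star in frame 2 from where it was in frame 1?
4.4

The brown star moved from (4.9, 7.8) to (9.2, 8.7), a distance of √(4.3² + 0.9²) ≈ 4.4.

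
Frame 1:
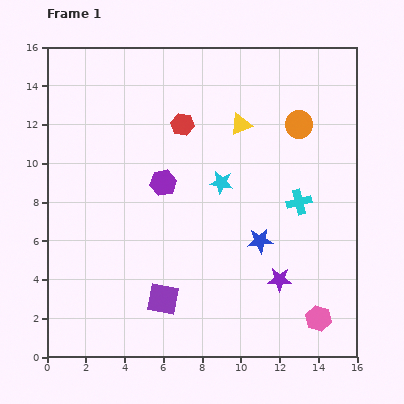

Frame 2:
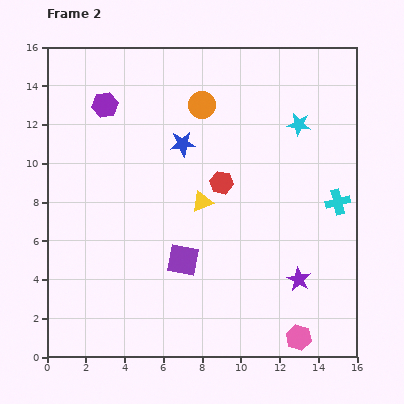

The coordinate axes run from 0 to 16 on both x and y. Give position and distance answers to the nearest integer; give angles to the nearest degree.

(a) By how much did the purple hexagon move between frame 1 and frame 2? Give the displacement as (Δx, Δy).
(-3, 4)

The purple hexagon was at (6, 9) in frame 1 and (3, 13) in frame 2.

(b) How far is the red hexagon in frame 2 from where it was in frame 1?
4

The red hexagon moved from (7, 12) to (9, 9), a distance of √(2² + 3²) ≈ 4.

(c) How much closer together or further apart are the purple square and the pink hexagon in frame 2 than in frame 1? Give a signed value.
-1

Distance in frame 1: 8. Distance in frame 2: 7.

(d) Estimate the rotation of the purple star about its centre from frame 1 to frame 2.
27° clockwise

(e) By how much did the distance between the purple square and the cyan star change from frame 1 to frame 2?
+2

Distance in frame 1: 7. Distance in frame 2: 9.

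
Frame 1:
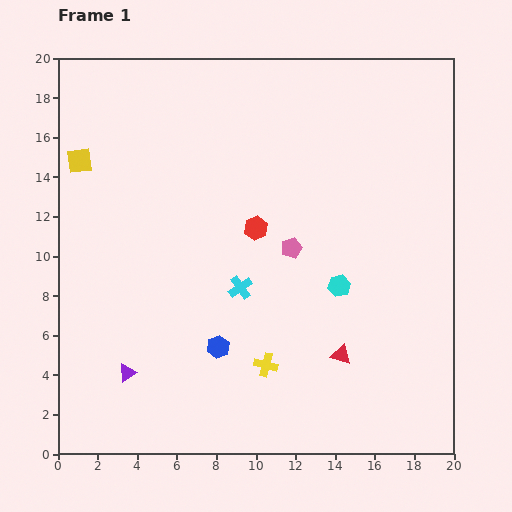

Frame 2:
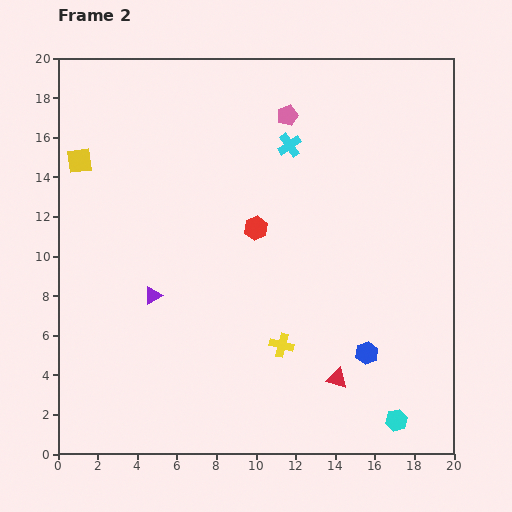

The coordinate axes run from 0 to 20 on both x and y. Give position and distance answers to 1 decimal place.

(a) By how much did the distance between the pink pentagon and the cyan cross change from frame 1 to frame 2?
-1.8

Distance in frame 1: 3.3. Distance in frame 2: 1.5.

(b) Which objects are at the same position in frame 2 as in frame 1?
the yellow square, the red hexagon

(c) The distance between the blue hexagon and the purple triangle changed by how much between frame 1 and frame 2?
+6.4

Distance in frame 1: 4.8. Distance in frame 2: 11.2.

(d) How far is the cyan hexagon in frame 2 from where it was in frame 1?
7.4

The cyan hexagon moved from (14.2, 8.5) to (17.1, 1.7), a distance of √(2.9² + 6.8²) ≈ 7.4.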